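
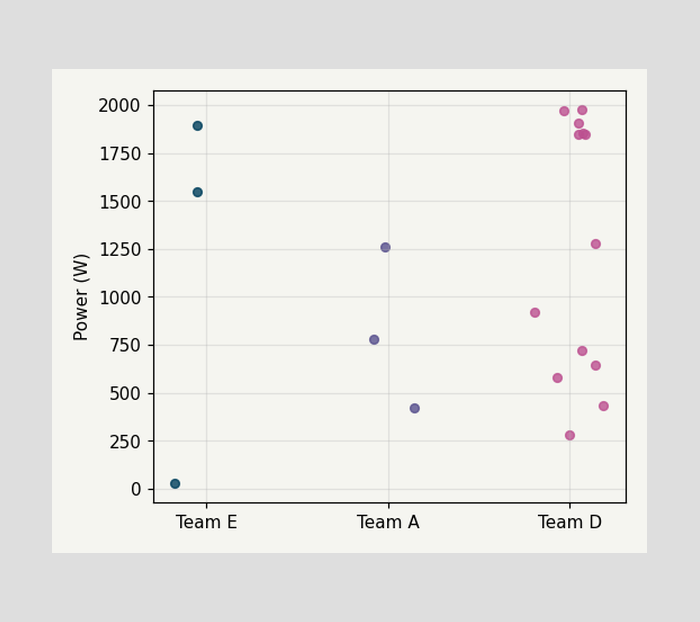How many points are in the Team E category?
3

Counting the markers in the Team E column gives 3.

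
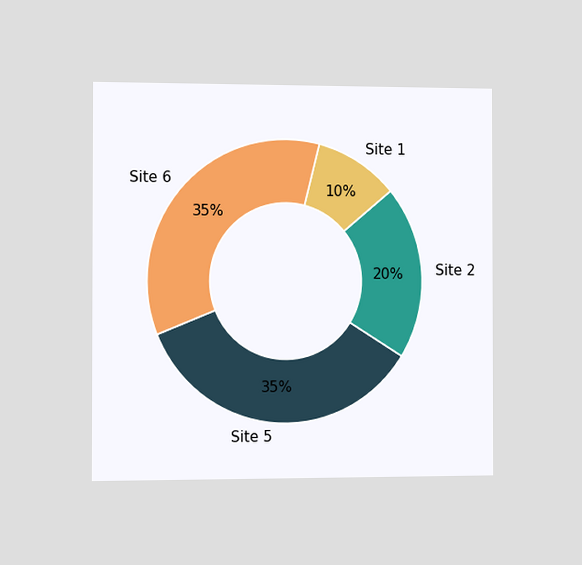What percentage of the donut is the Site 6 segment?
35%

The chart is viewed slightly from the left. The Site 6 segment takes up 35% of the ring.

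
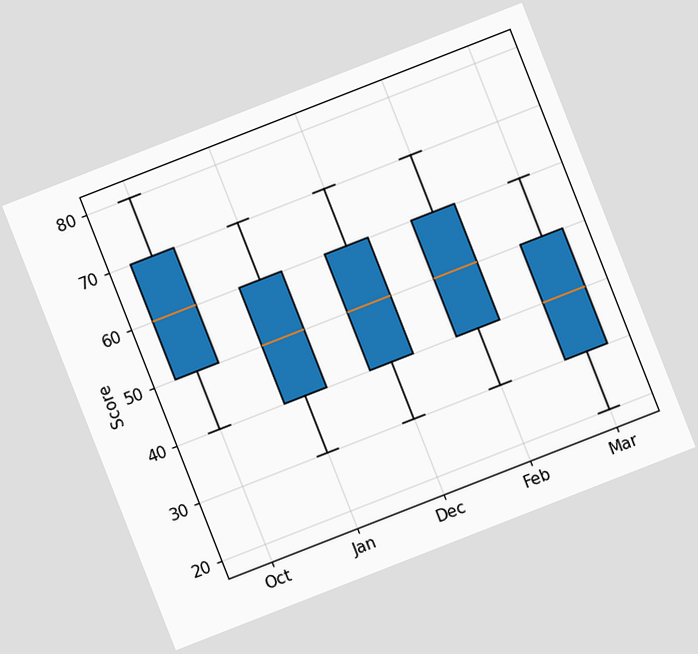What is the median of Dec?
The chart is tilted about 21° counter-clockwise. The median line in the Dec box sits at 50.

50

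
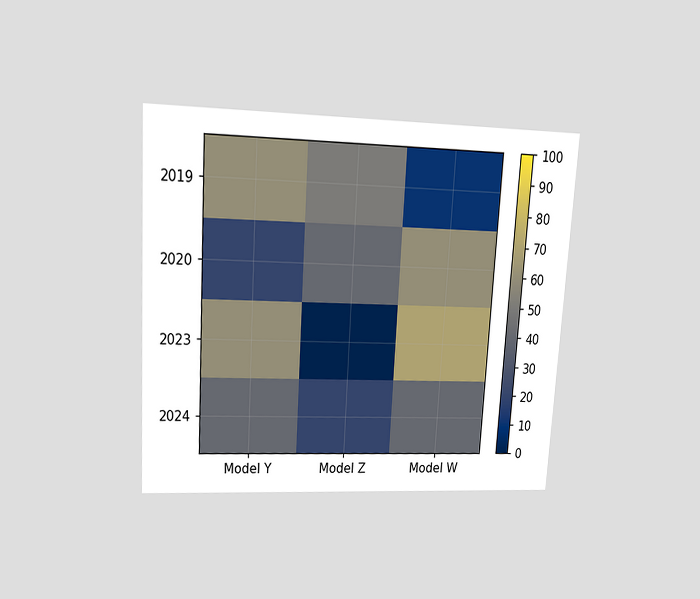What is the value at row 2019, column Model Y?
60

The chart is tilted about 3° clockwise and viewed at a slight angle. Matching cell (2019, Model Y) against the colorbar gives 60.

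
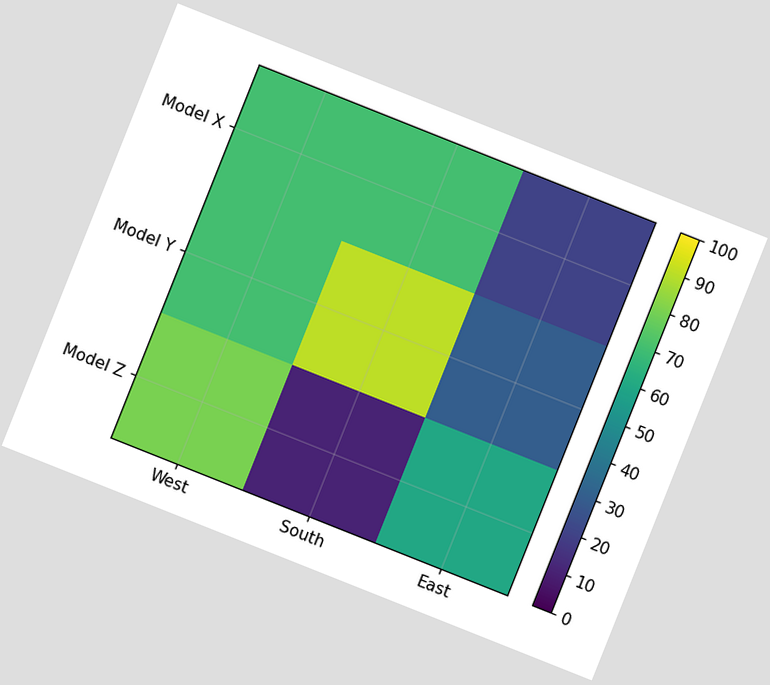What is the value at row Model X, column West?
The chart is tilted about 22° clockwise. Matching cell (Model X, West) against the colorbar gives 70.

70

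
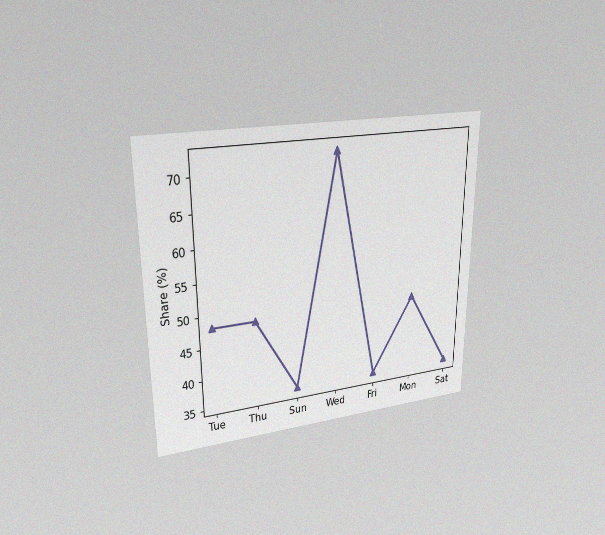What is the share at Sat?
36%

The chart is viewed at a slight angle, with some photo noise. At Sat, the line is at 36%.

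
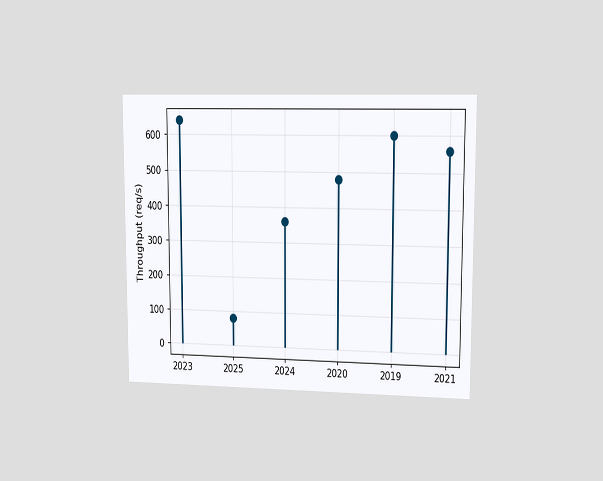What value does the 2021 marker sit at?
The chart is viewed slightly from the right. The 2021 marker sits at 560req/s.

560req/s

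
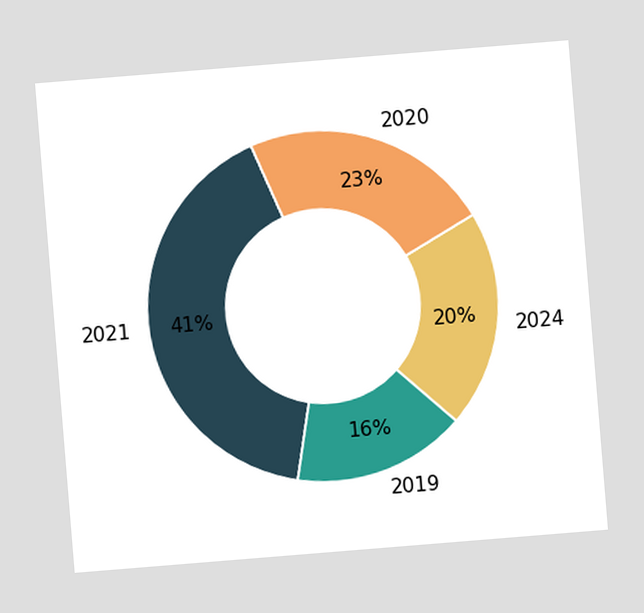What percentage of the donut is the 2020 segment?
The chart is tilted about 5° counter-clockwise. The 2020 segment takes up 23% of the ring.

23%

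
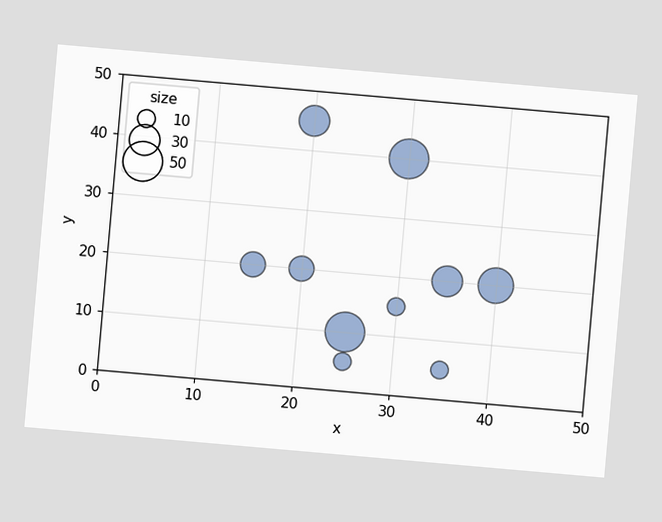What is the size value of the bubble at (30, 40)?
The chart is tilted about 5° clockwise. Matching the bubble at (30, 40) against the size legend gives 50.

50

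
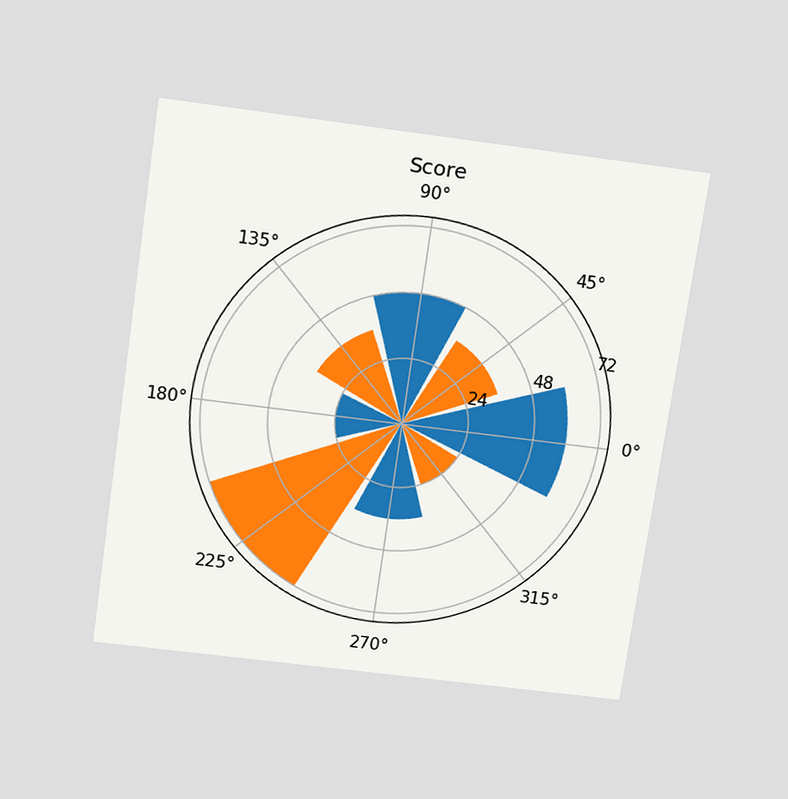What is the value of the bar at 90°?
48

The chart is tilted about 8° clockwise and viewed slightly from above. The bar at 90° reaches 48 on the radial axis.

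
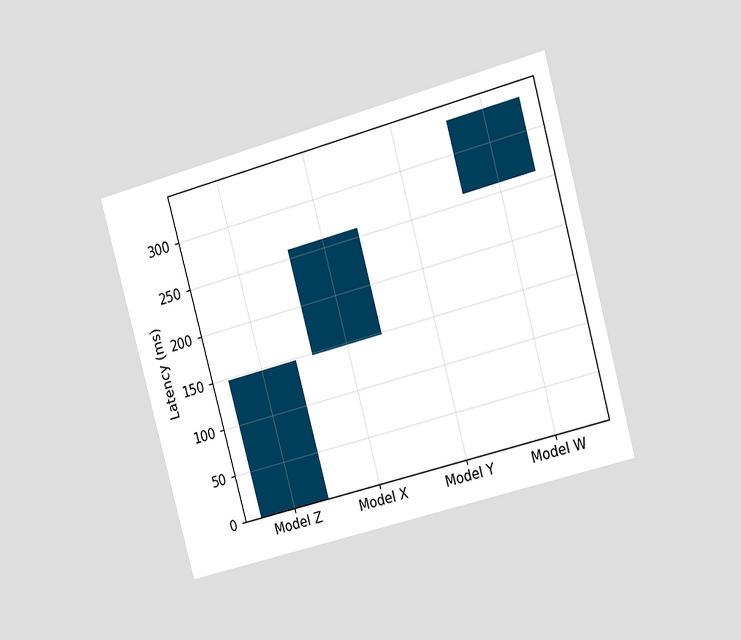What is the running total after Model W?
The chart is tilted about 15° counter-clockwise and viewed at a slight angle. After Model W the running total reaches 333ms.

333ms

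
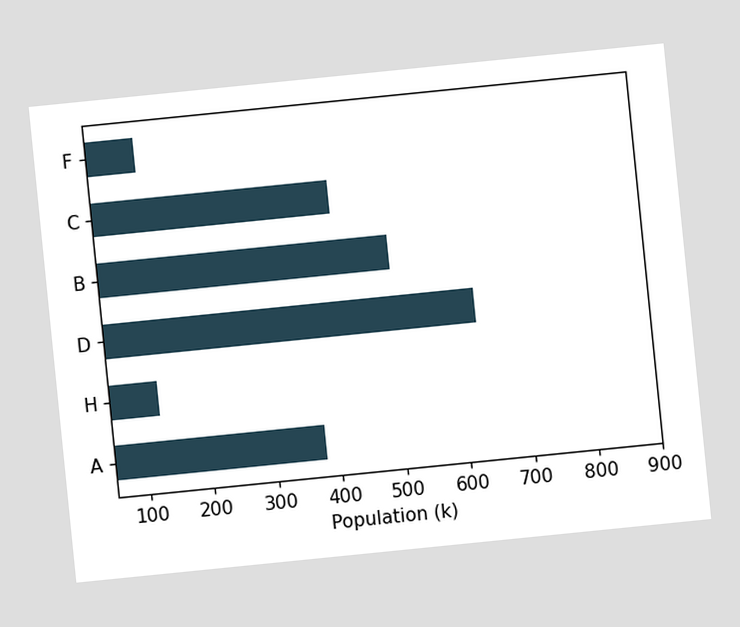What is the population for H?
The chart is tilted about 6° counter-clockwise. Reading along the chart's x-axis, the H bar reaches 126k.

126k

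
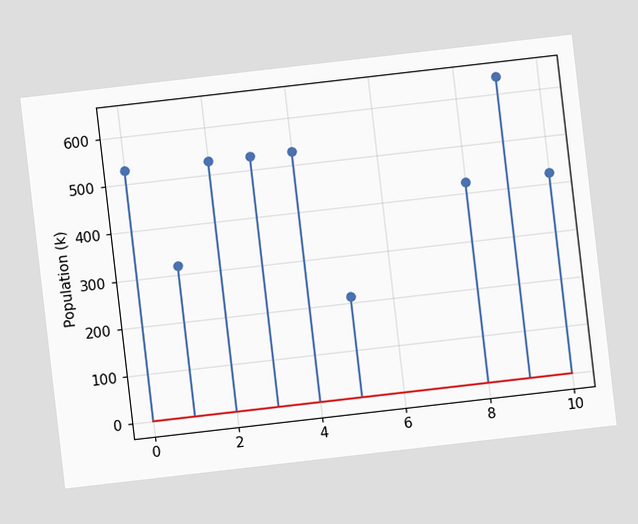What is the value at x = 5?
212k

The chart is tilted about 7° counter-clockwise. The stem at x=5 reaches 212k.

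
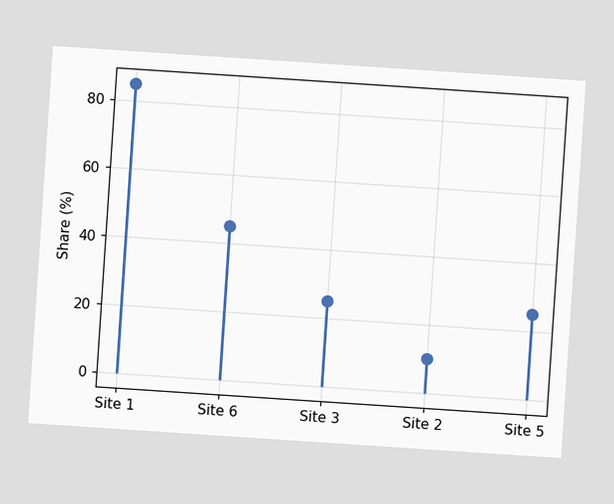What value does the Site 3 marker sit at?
The chart is tilted about 4° clockwise. The Site 3 marker sits at 25%.

25%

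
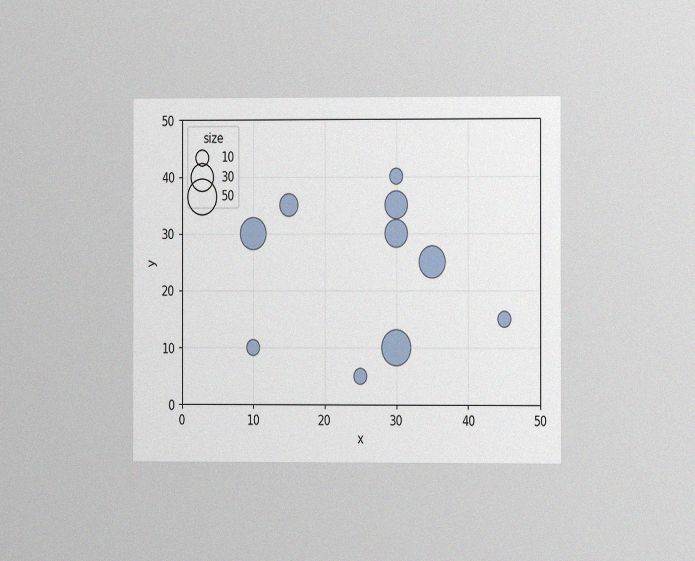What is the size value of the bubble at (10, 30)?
40

The chart is viewed slightly from the right, with some photo noise. Matching the bubble at (10, 30) against the size legend gives 40.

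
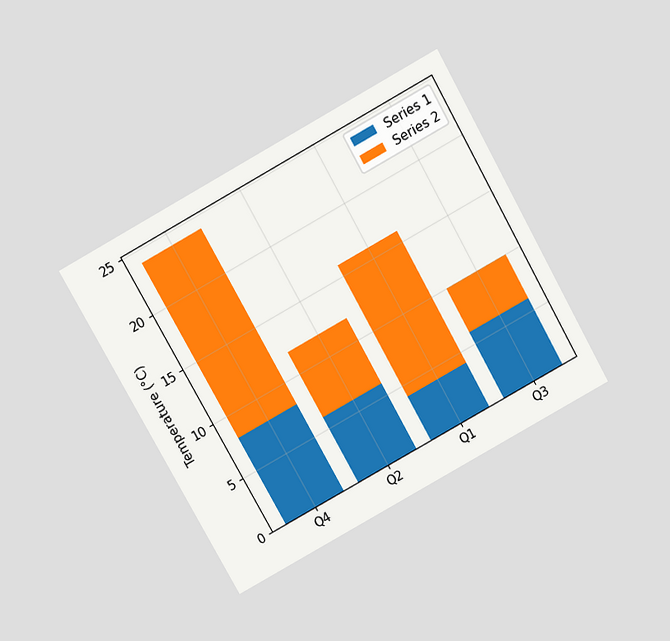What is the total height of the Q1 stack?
The chart is tilted about 29° counter-clockwise and viewed slightly from above. The Q1 stack's top reaches 16°C on the y-axis.

16°C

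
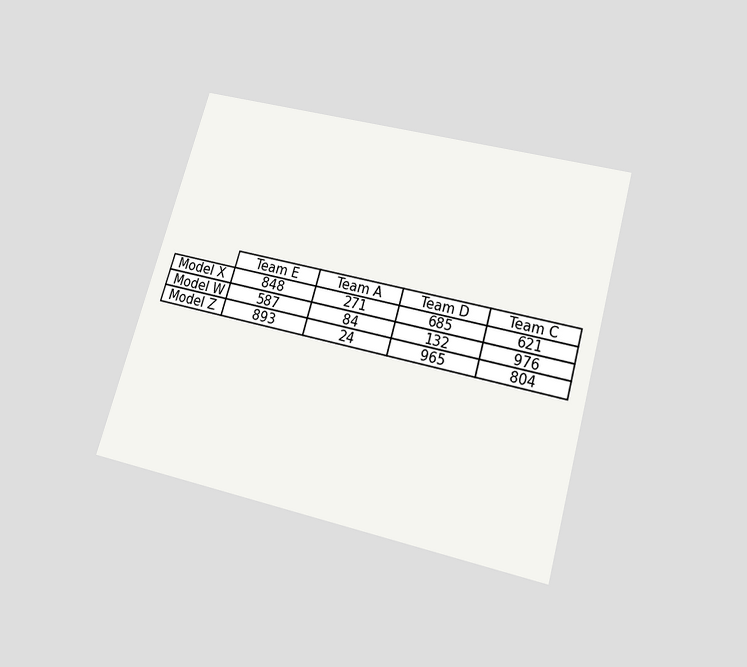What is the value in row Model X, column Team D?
685

The chart is tilted about 16° clockwise and viewed slightly from below. The (Model X, Team D) cell reads 685.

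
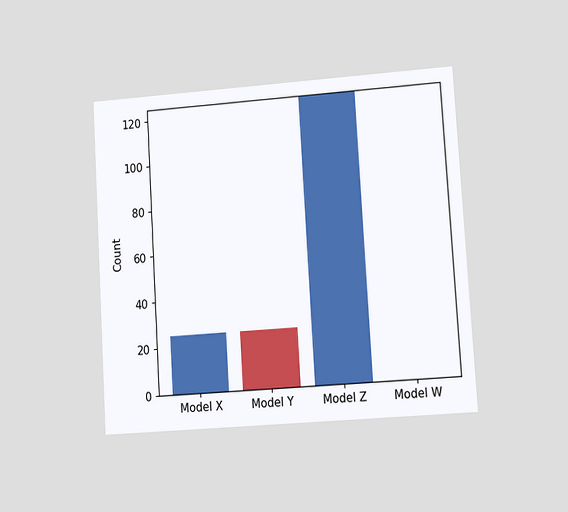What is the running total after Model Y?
The chart is tilted about 4° counter-clockwise and viewed at a slight angle. After Model Y the running total reaches 0.

0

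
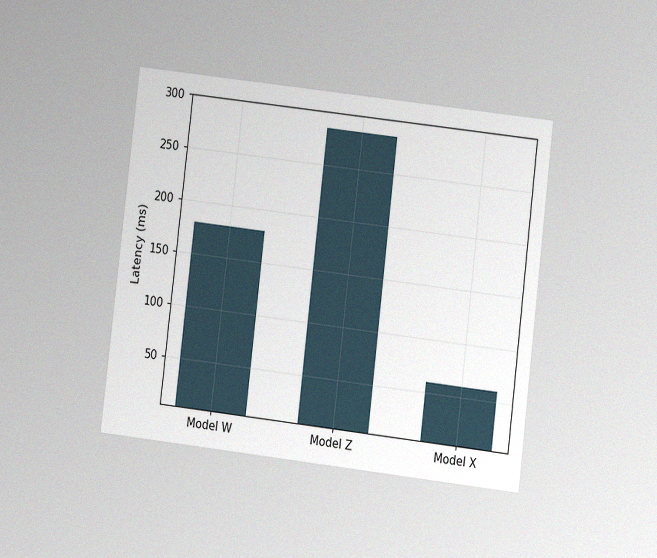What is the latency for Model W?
180ms

The chart is tilted about 7° clockwise and viewed at a slight angle, with some photo noise. Reading along the chart's y-axis, the Model W bar reaches 180ms.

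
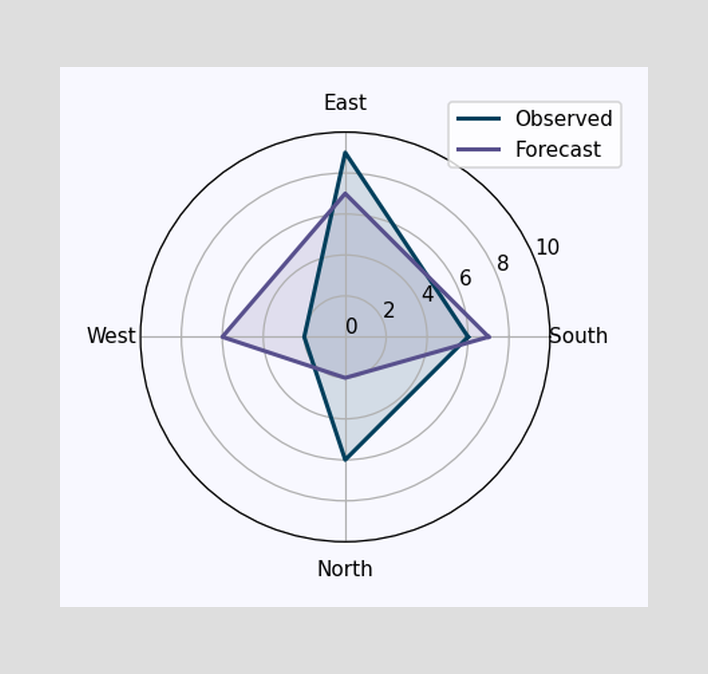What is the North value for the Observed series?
6

On the North axis, Observed reaches 6.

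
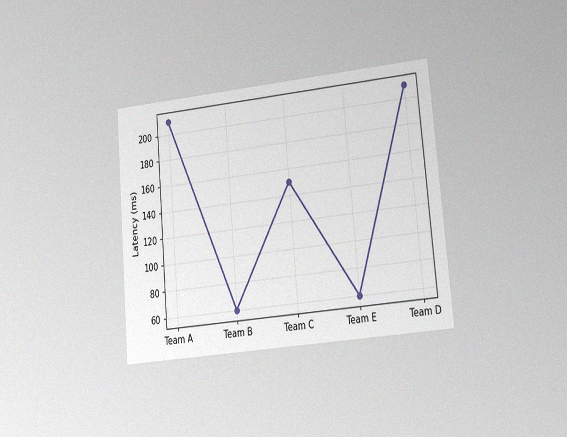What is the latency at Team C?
150ms

The chart is tilted about 5° counter-clockwise and viewed at a slight angle, with some photo noise. At Team C, the line is at 150ms.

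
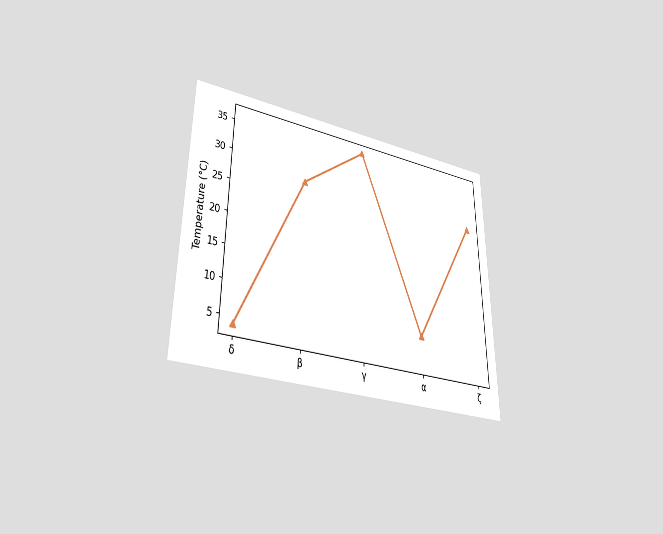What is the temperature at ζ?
The chart is viewed at a slight angle. At ζ, the line is at 28°C.

28°C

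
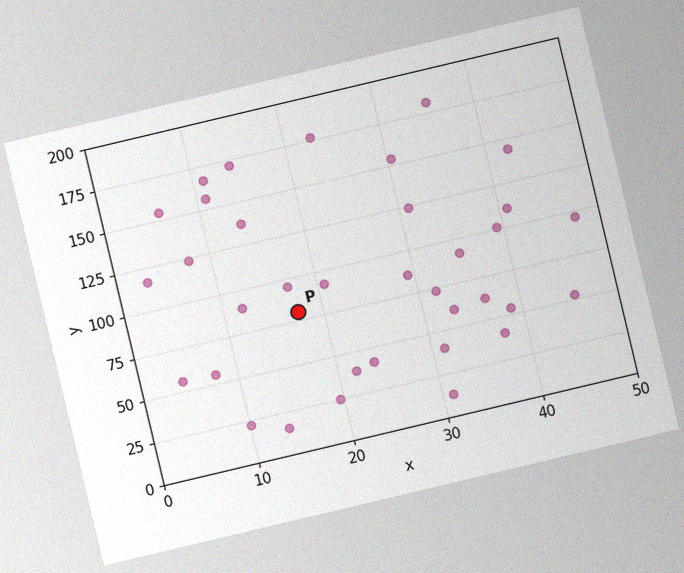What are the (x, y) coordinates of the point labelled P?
(17.5, 80)

The chart is tilted about 13° counter-clockwise, with some photo noise. Following the gridlines from P to each axis, P sits at (17.5, 80).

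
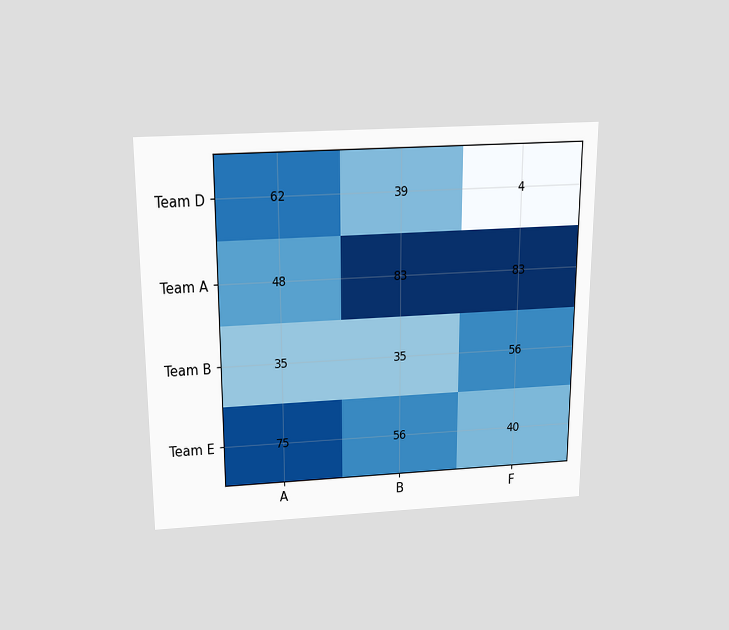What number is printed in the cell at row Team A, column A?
The chart is viewed slightly from above. The (Team A, A) cell reads 48.

48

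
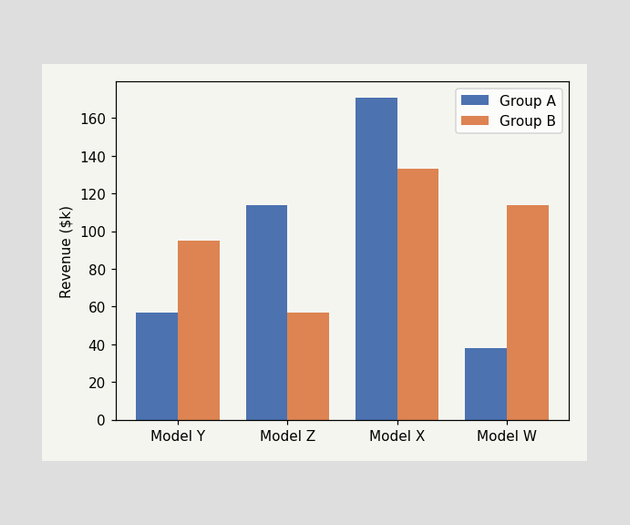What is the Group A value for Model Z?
$114k

The Group A bar at Model Z reaches $114k on the y-axis.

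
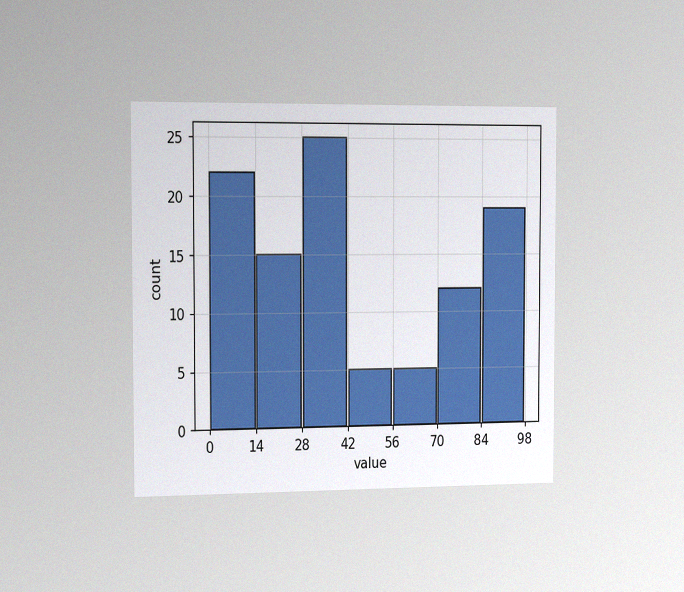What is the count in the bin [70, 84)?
The chart is viewed slightly from the left, with some photo noise. The [70, 84) bin has height 12.

12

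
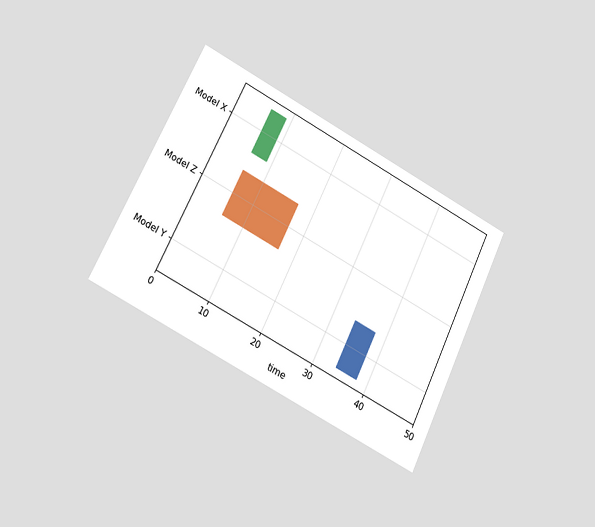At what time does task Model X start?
The chart is tilted about 26° clockwise and viewed at a slight angle. The Model X bar begins at t=6.

6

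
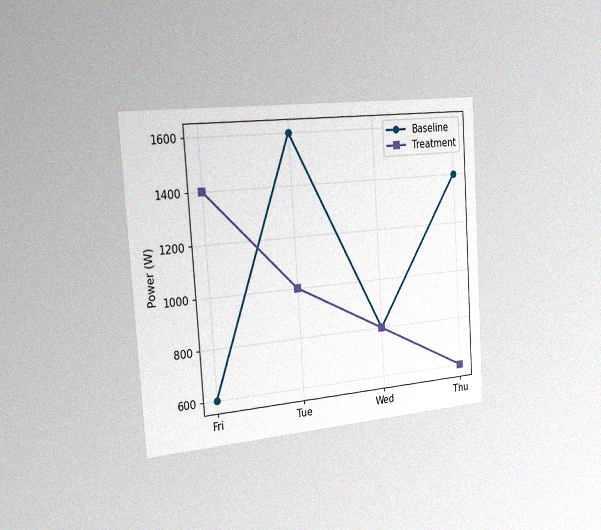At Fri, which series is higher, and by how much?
Treatment, by 800W

The chart is tilted about 4° counter-clockwise and viewed slightly from the left, with some photo noise. At Fri, Treatment sits above the other line by 800W.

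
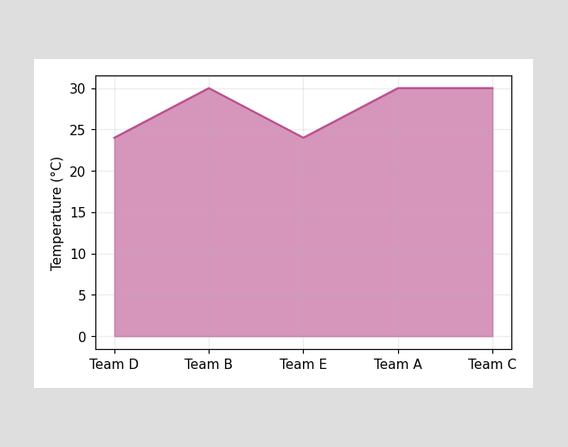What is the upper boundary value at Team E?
At Team E the upper boundary is at 24°C.

24°C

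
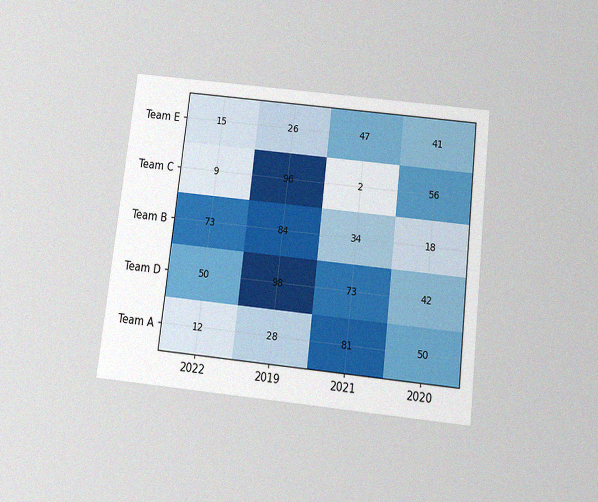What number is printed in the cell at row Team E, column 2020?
41

The chart is tilted about 7° clockwise and viewed slightly from below, with some photo noise. The (Team E, 2020) cell reads 41.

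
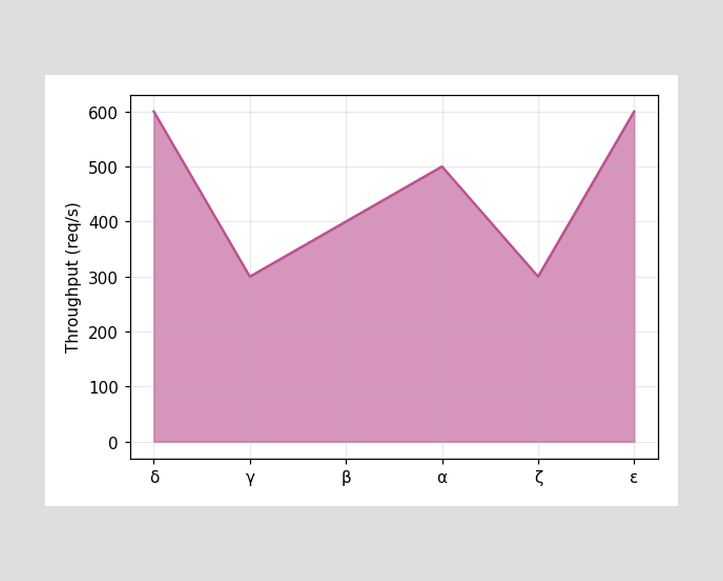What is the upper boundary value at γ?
300req/s

At γ the upper boundary is at 300req/s.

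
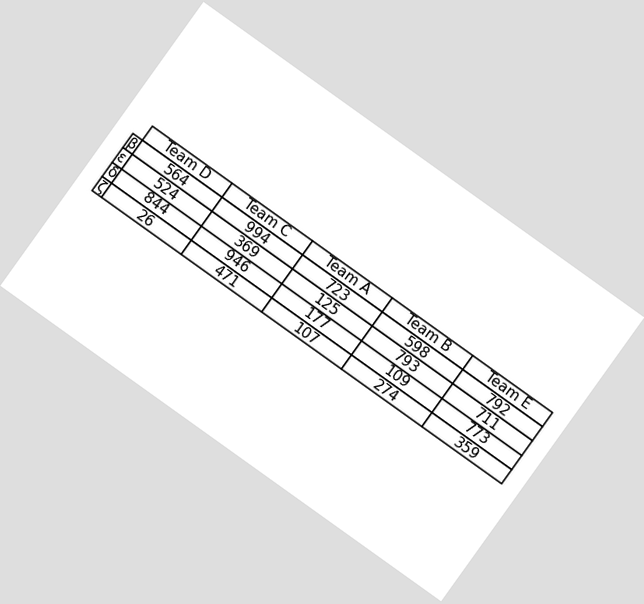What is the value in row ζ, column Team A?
107

The chart is tilted about 36° clockwise. The (ζ, Team A) cell reads 107.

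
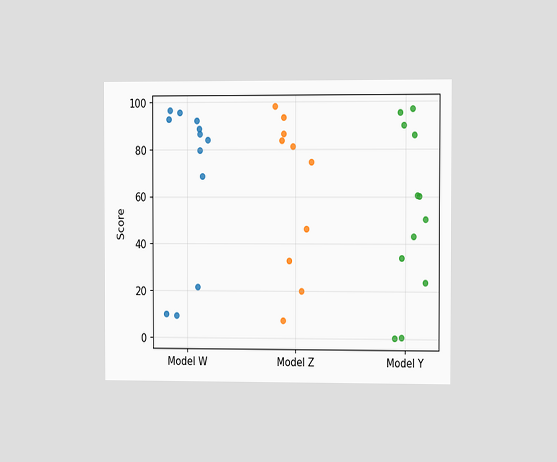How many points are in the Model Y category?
12

The chart is viewed slightly from the right. Counting the markers in the Model Y column gives 12.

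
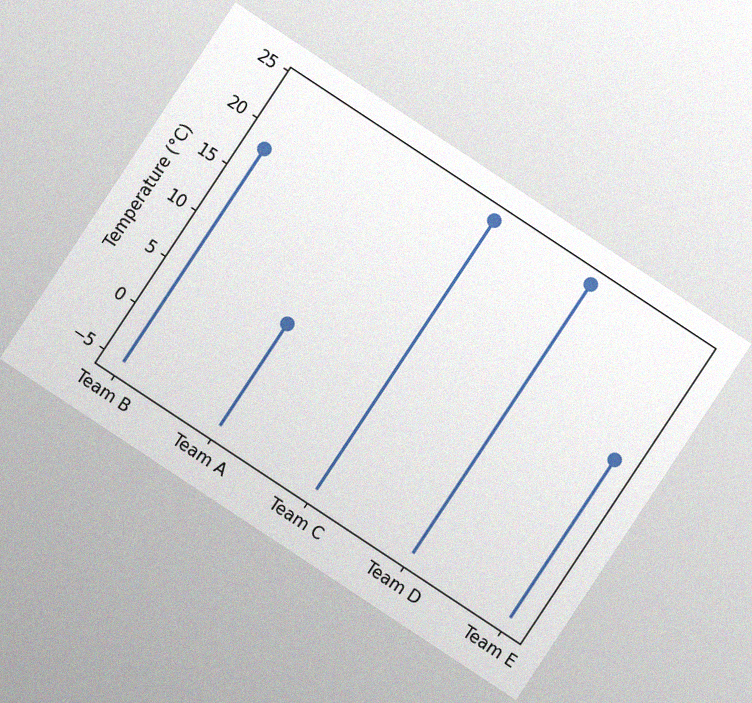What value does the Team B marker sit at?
18°C

The chart is tilted about 33° clockwise, with some photo noise. The Team B marker sits at 18°C.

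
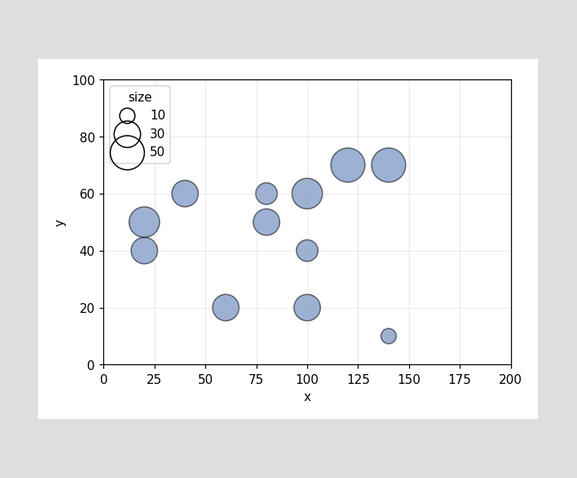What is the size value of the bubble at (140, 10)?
10

Matching the bubble at (140, 10) against the size legend gives 10.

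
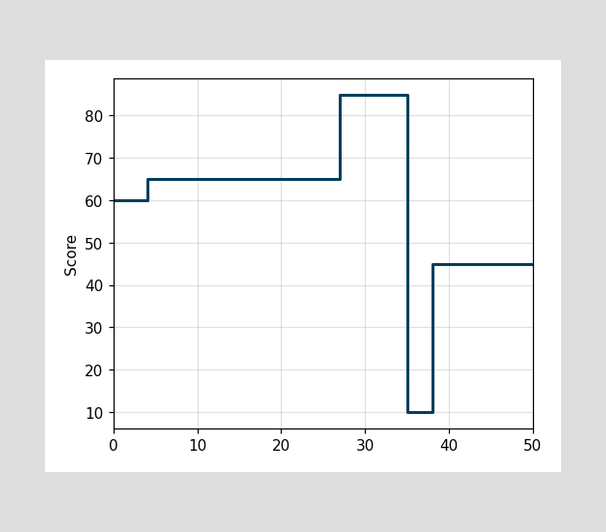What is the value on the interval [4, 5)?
On [4, 5) the step sits at 65.

65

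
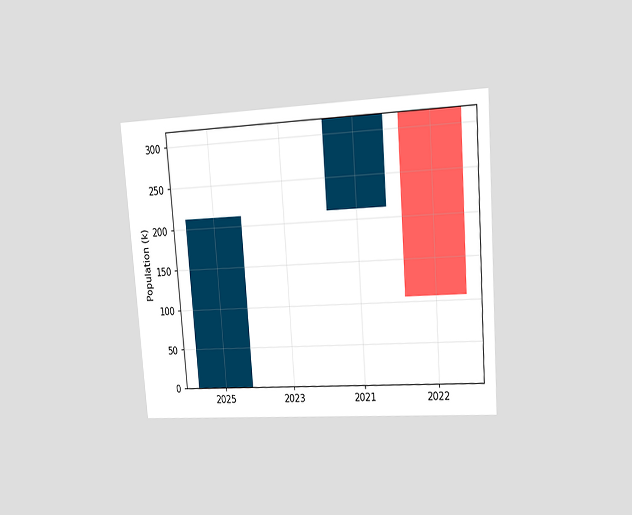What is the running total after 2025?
212k

The chart is tilted about 4° counter-clockwise and viewed at a slight angle. After 2025 the running total reaches 212k.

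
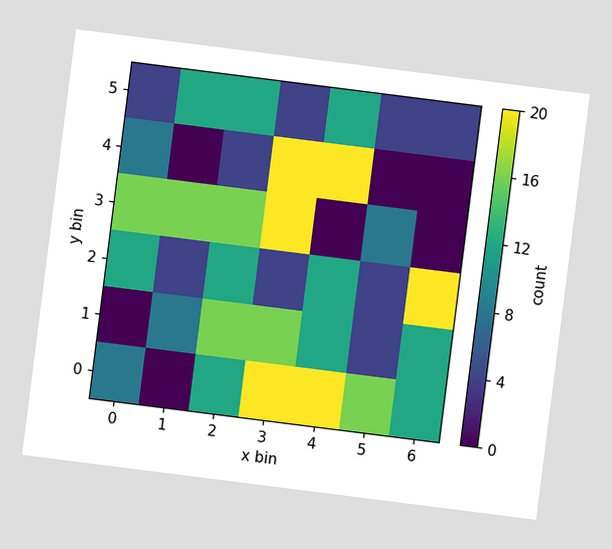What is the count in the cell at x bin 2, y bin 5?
12

The chart is tilted about 7° clockwise. Matching the cell (2, 5) against the colorbar gives 12.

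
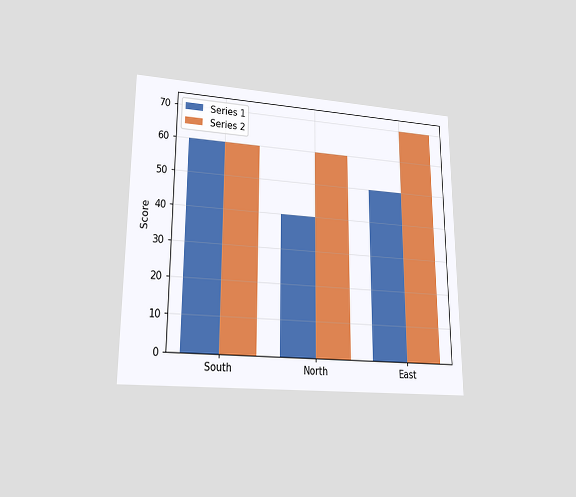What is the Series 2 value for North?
60

The chart is viewed at a slight angle. The Series 2 bar at North reaches 60 on the y-axis.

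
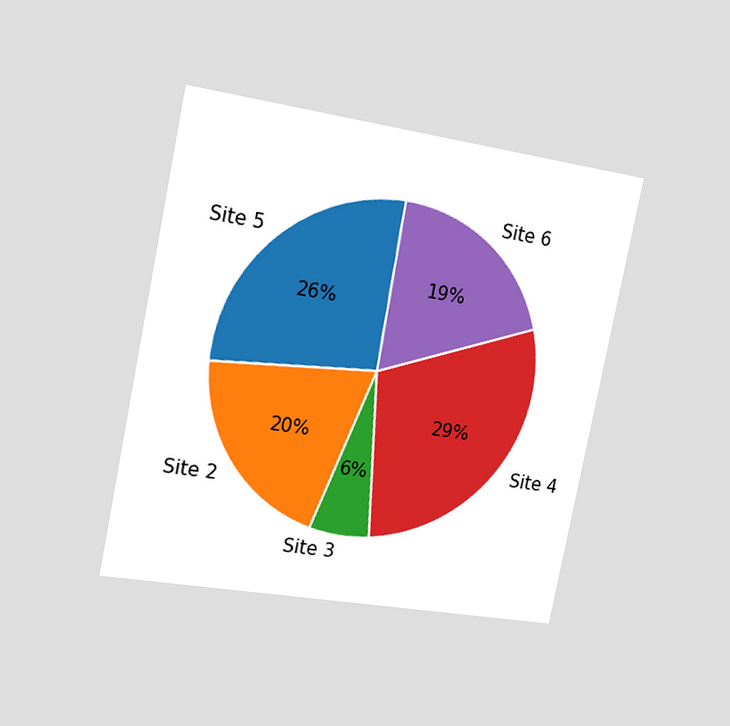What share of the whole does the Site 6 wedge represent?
The chart is tilted about 12° clockwise and viewed slightly from the left. The Site 6 slice takes up 19% of the pie.

19%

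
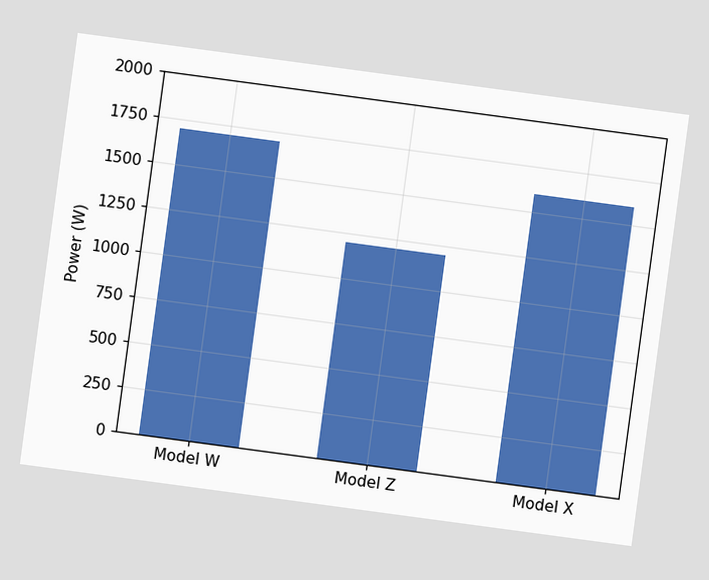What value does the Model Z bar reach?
The chart is tilted about 8° clockwise. Reading along the chart's y-axis, the Model Z bar reaches 1200W.

1200W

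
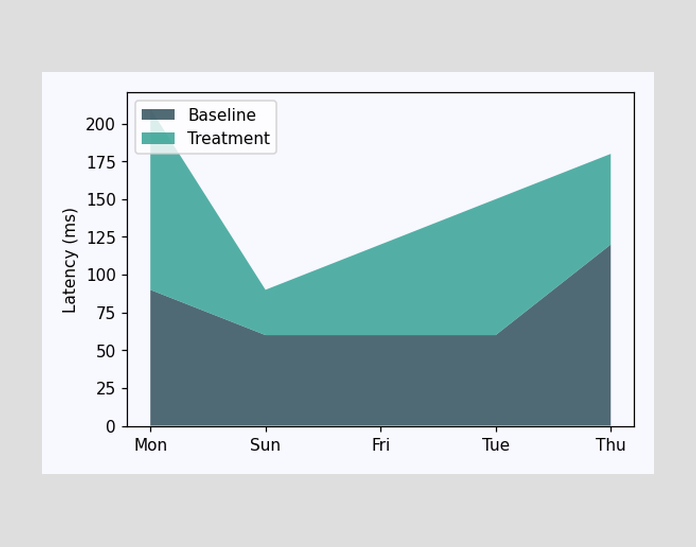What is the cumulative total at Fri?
The stacked total at Fri reaches 120ms.

120ms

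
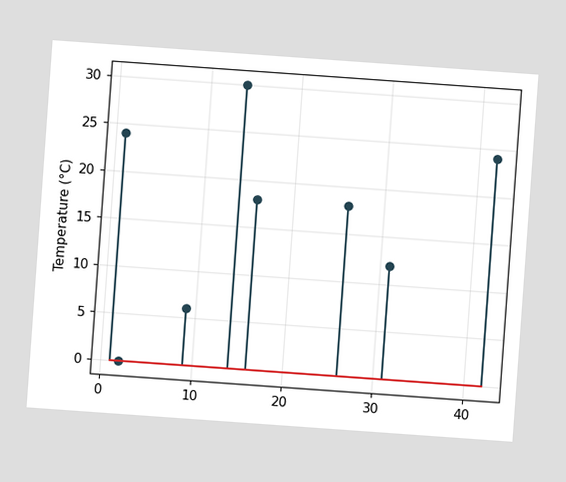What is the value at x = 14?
The chart is tilted about 4° clockwise. The stem at x=14 reaches 30°C.

30°C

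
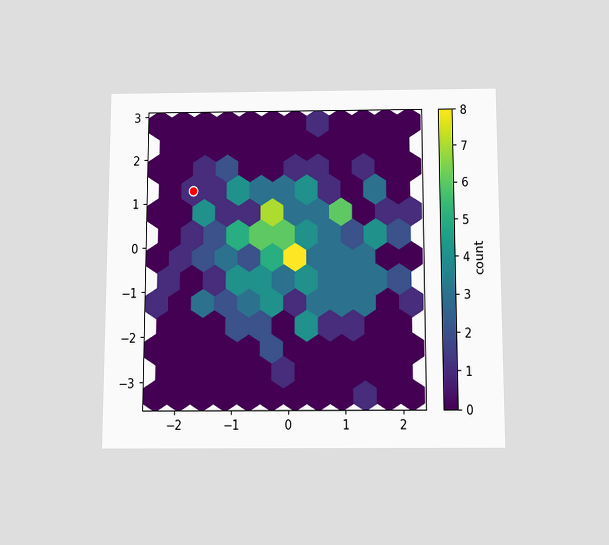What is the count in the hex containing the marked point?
1

The chart is viewed slightly from below. The marked hex reads 1 on the colorbar.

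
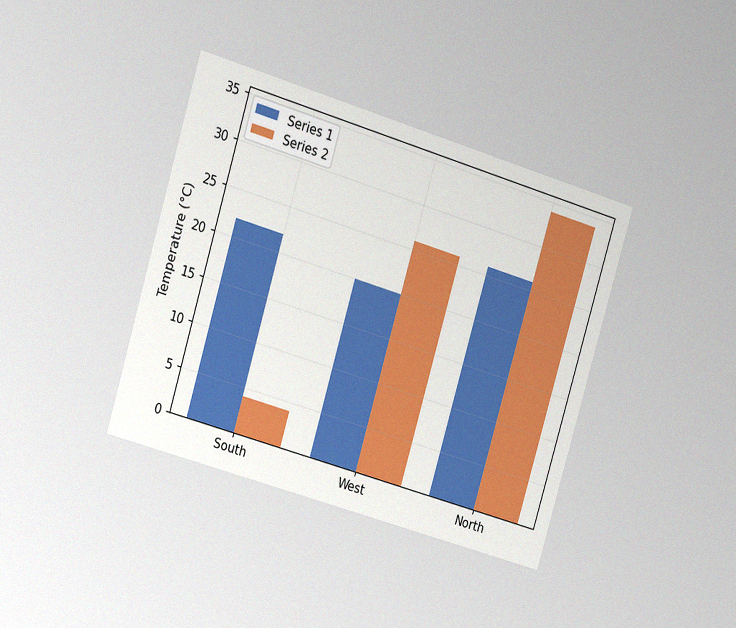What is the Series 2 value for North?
The chart is tilted about 17° clockwise and viewed slightly from the left, with some photo noise. The Series 2 bar at North reaches 34°C on the y-axis.

34°C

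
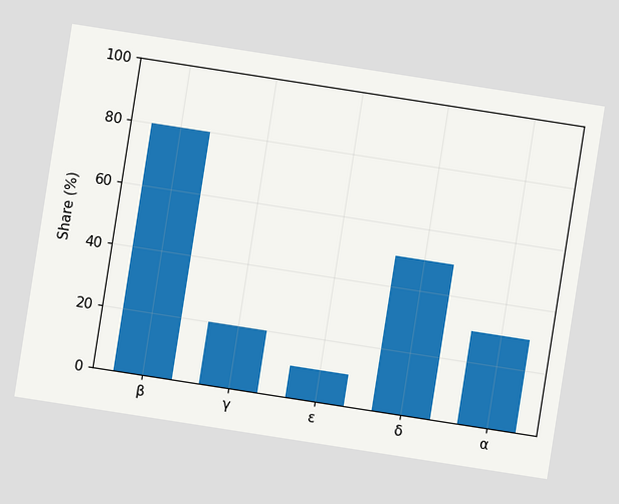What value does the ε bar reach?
The chart is tilted about 9° clockwise. Reading along the chart's y-axis, the ε bar reaches 10%.

10%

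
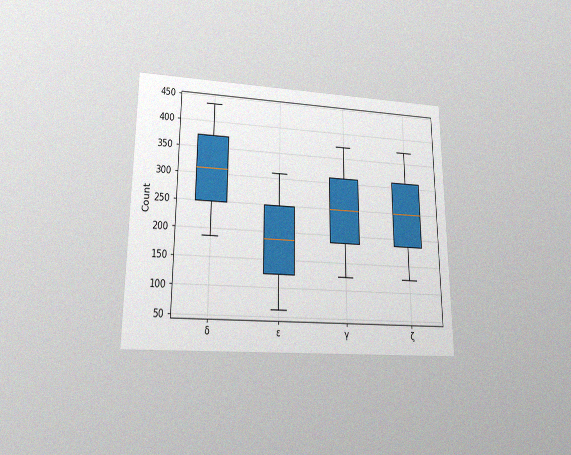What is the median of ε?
The chart is viewed at a slight angle, with some photo noise. The median line in the ε box sits at 186.

186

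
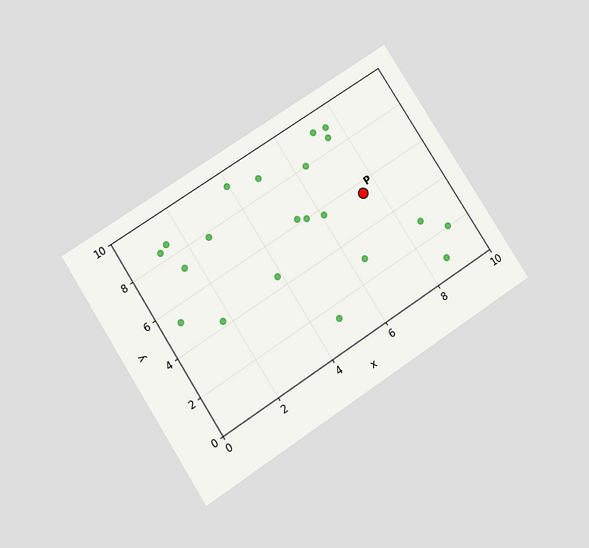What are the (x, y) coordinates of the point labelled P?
(7.5, 5.5)

The chart is tilted about 33° counter-clockwise and viewed at a slight angle. Following the gridlines from P to each axis, P sits at (7.5, 5.5).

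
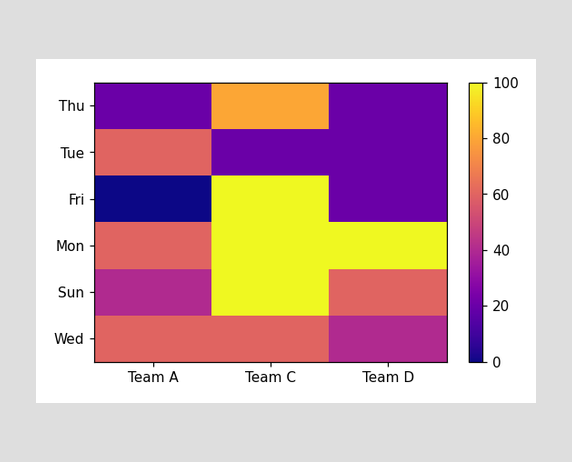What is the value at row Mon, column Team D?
Matching cell (Mon, Team D) against the colorbar gives 100.

100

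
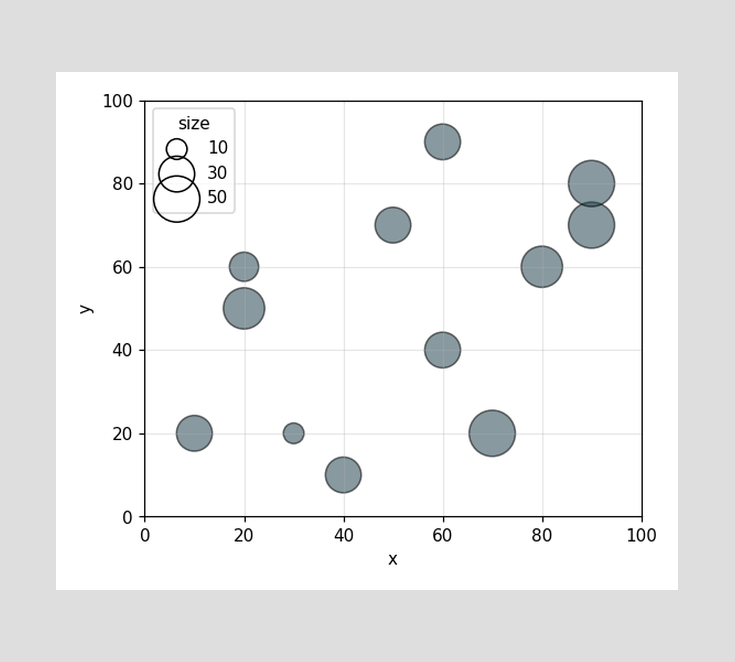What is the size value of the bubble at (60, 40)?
30

Matching the bubble at (60, 40) against the size legend gives 30.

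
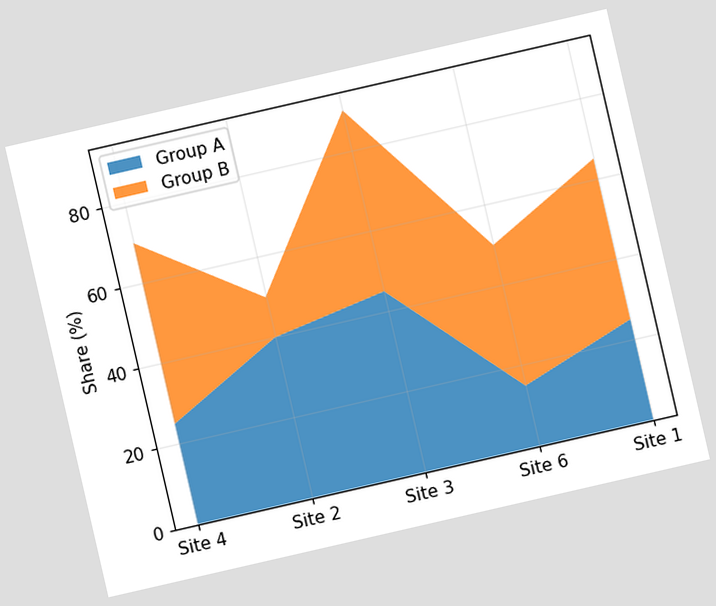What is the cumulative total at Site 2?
The chart is tilted about 13° counter-clockwise. The stacked total at Site 2 reaches 50%.

50%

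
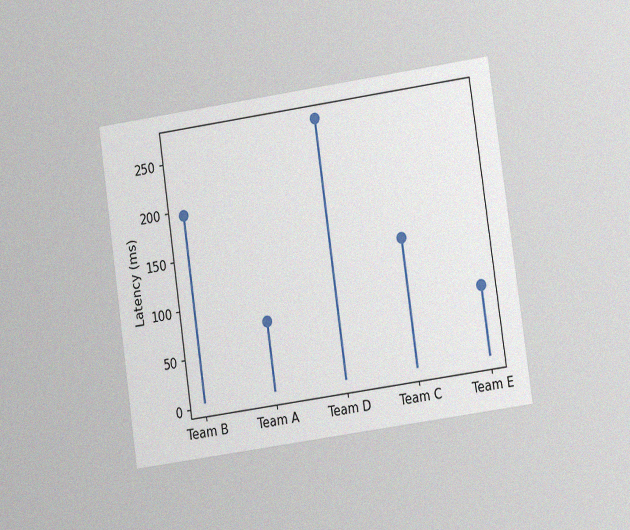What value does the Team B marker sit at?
The chart is tilted about 8° counter-clockwise and viewed at a slight angle, with some photo noise. The Team B marker sits at 195ms.

195ms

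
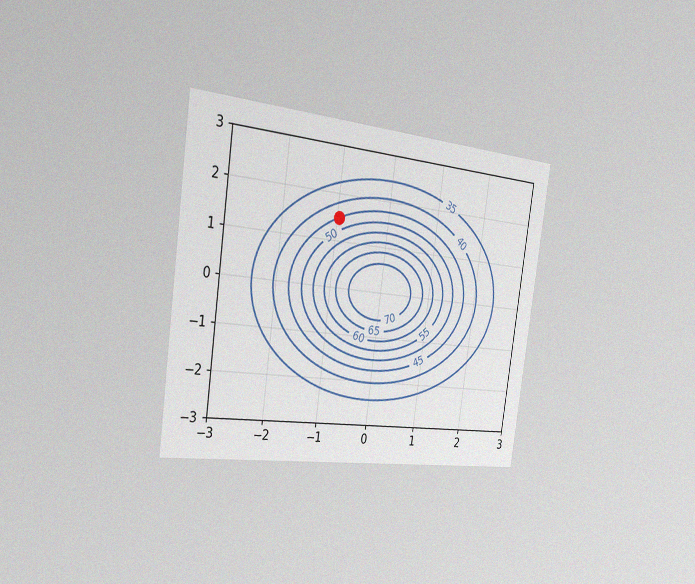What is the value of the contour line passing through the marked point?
The chart is tilted about 8° clockwise and viewed slightly from the left, with some photo noise. The marked point sits on the contour labelled 45.

45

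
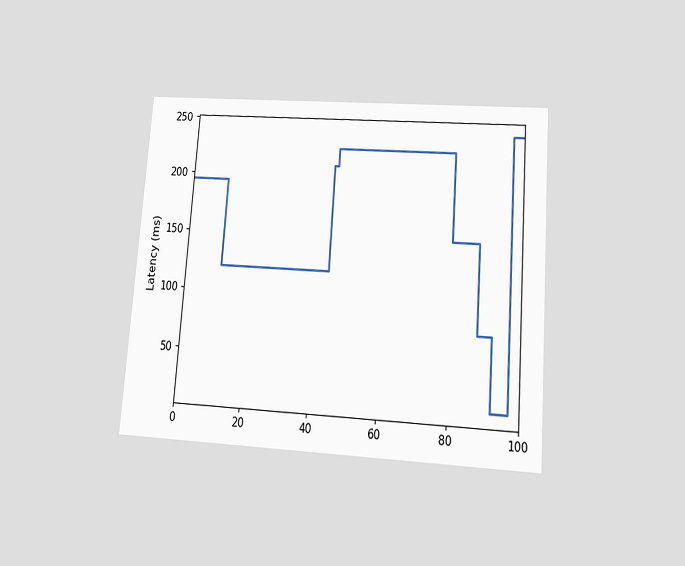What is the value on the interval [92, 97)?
The chart is tilted about 4° clockwise and viewed at a slight angle. On [92, 97) the step sits at 15ms.

15ms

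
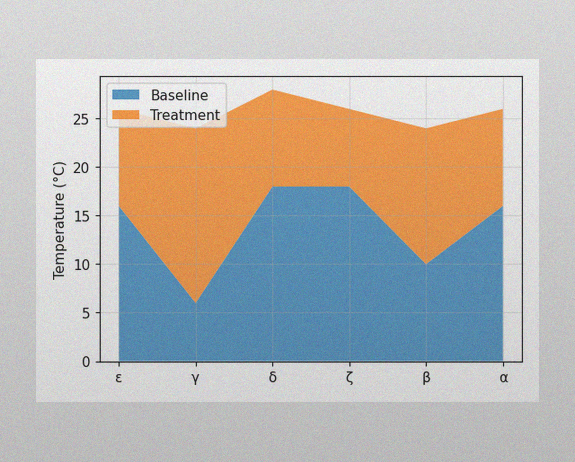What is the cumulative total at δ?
28°C

The image has some photo noise and uneven lighting. The stacked total at δ reaches 28°C.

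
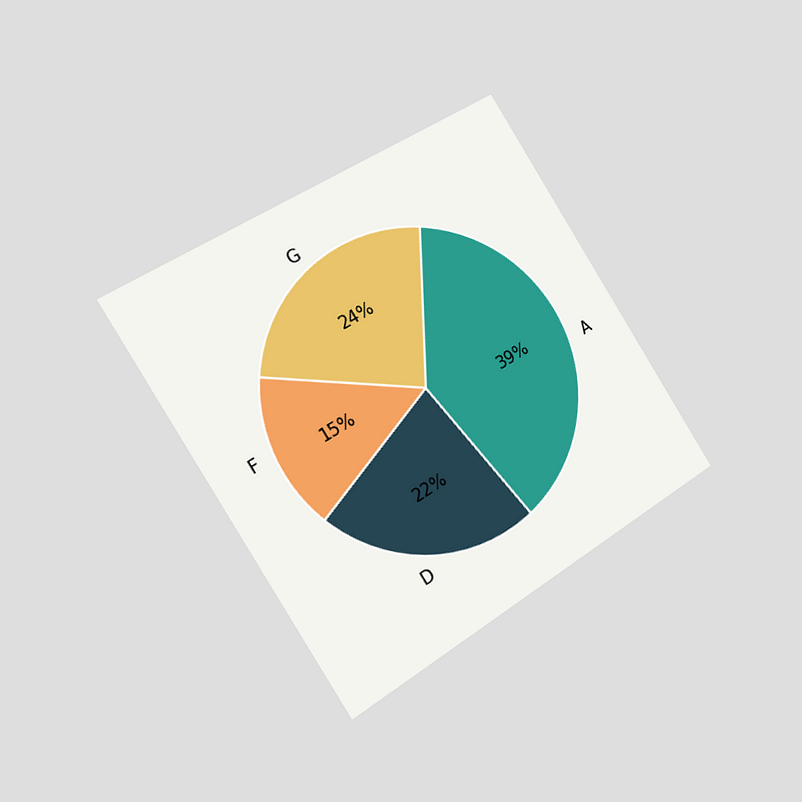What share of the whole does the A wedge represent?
The chart is tilted about 32° counter-clockwise and viewed slightly from the left. The A slice takes up 39% of the pie.

39%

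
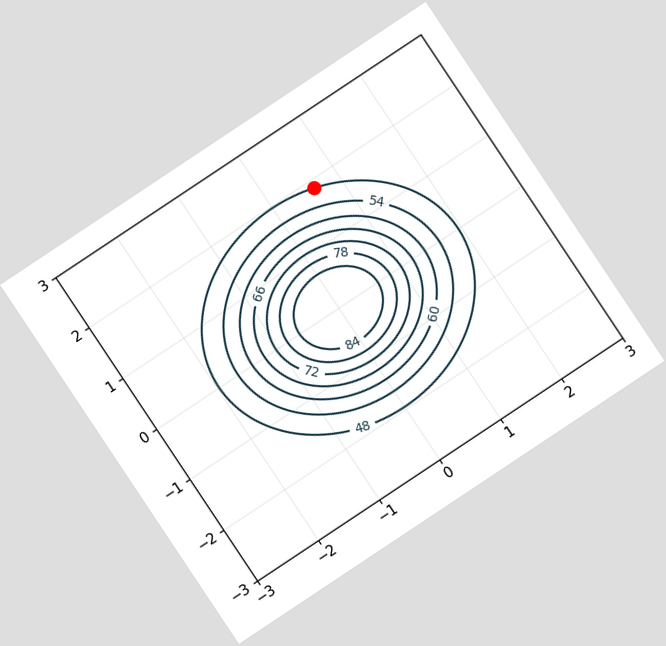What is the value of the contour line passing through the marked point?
The chart is tilted about 34° counter-clockwise. The marked point sits on the contour labelled 48.

48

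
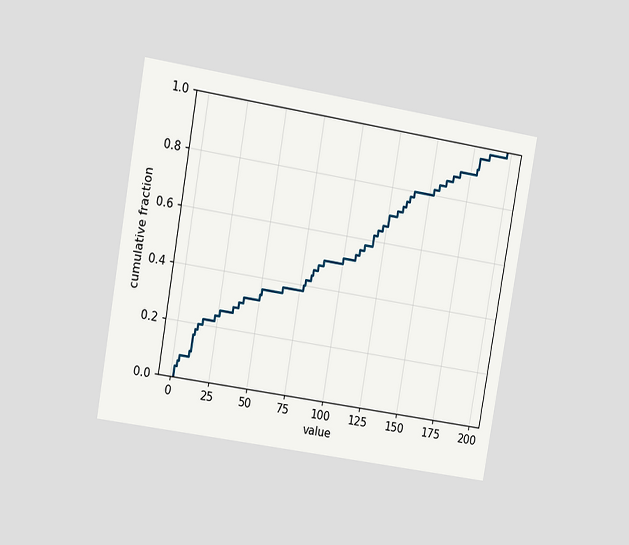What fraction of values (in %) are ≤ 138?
The chart is tilted about 10° clockwise and viewed at a slight angle. At x=138 the ECDF step is at 78%.

78%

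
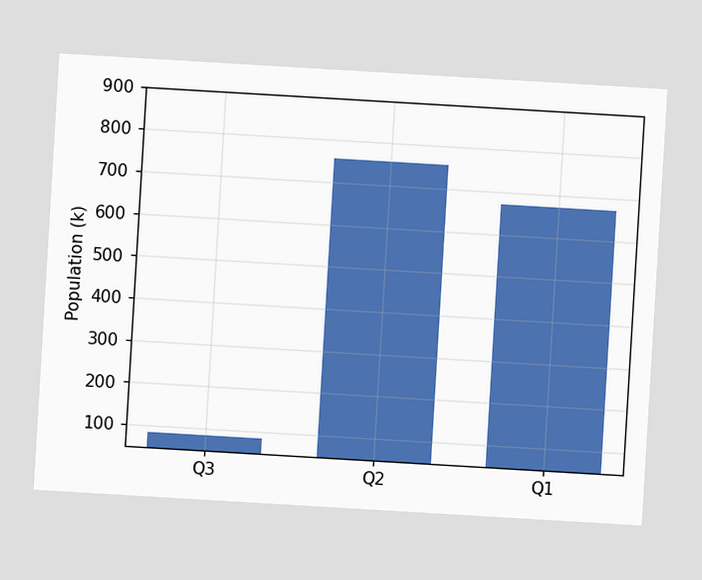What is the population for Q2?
The chart is tilted about 3° clockwise. Reading along the chart's y-axis, the Q2 bar reaches 756k.

756k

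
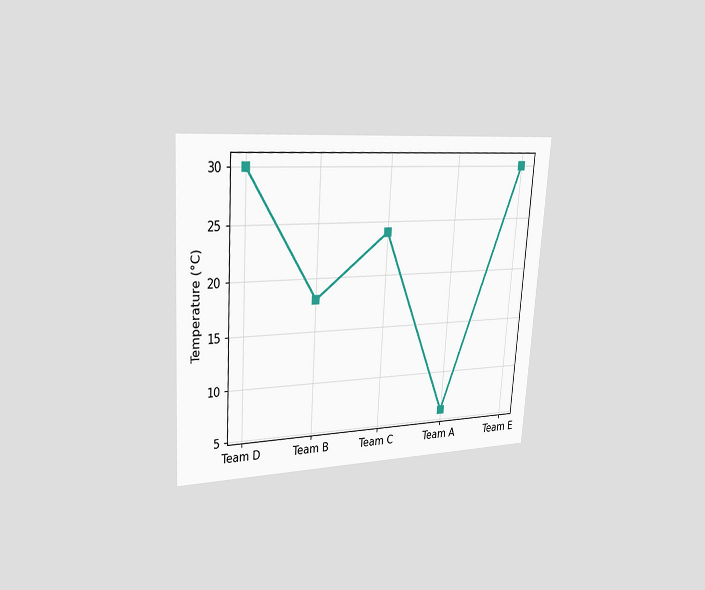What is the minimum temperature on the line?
The chart is tilted about 4° clockwise and viewed slightly from the left. The lowest point is at Team A, and reading across to the y-axis gives 6°C.

6°C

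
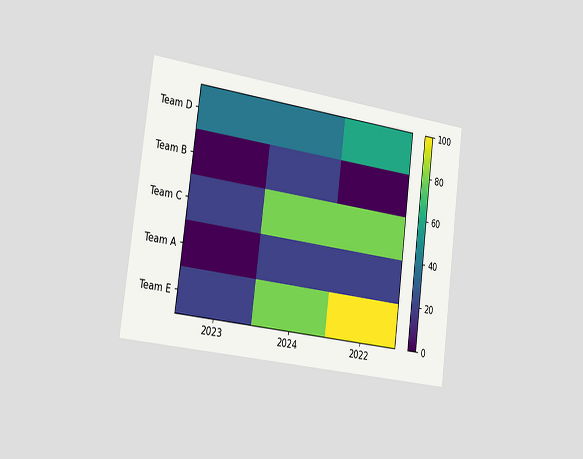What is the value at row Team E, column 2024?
80

The chart is tilted about 7° clockwise and viewed slightly from the left. Matching cell (Team E, 2024) against the colorbar gives 80.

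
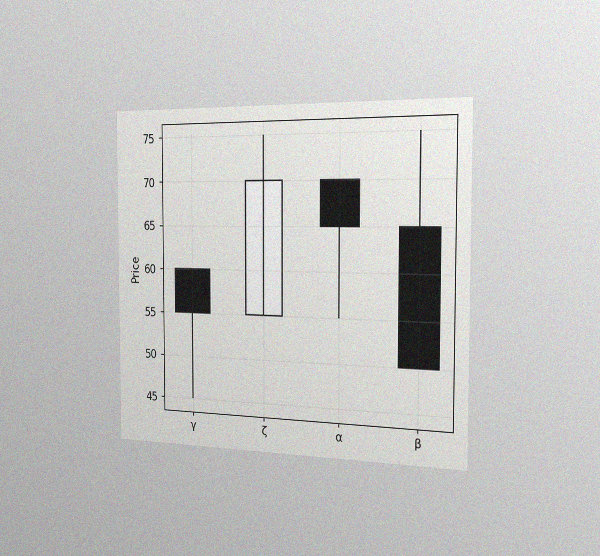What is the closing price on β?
The chart is viewed slightly from the right, with some photo noise. The β candle closes at 50.

50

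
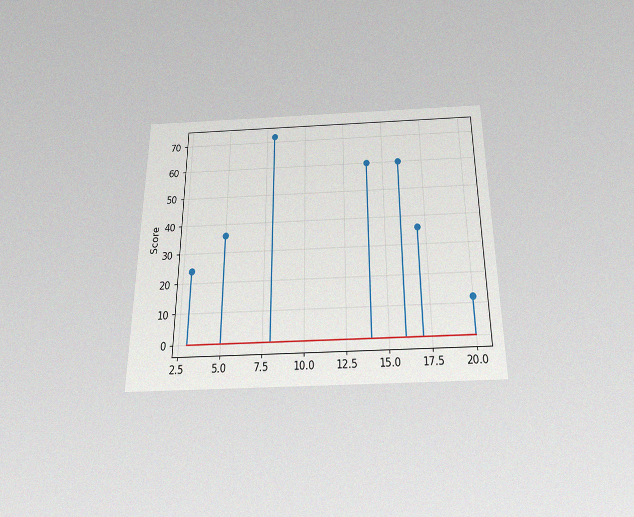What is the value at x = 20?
The chart is viewed slightly from below, with some photo noise. The stem at x=20 reaches 12.

12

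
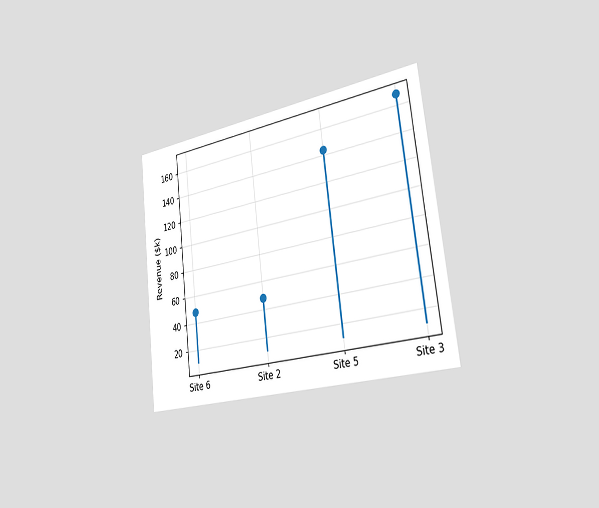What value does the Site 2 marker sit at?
The chart is tilted about 7° counter-clockwise and viewed slightly from the right. The Site 2 marker sits at $48k.

$48k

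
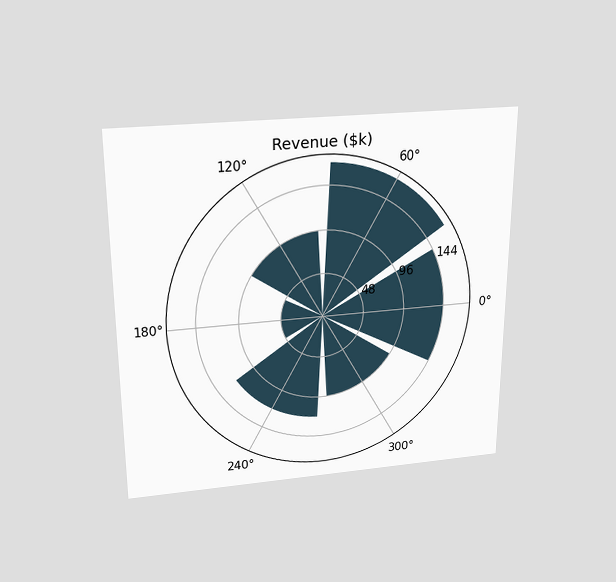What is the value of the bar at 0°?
The chart is viewed slightly from above. The bar at 0° reaches $144k on the radial axis.

$144k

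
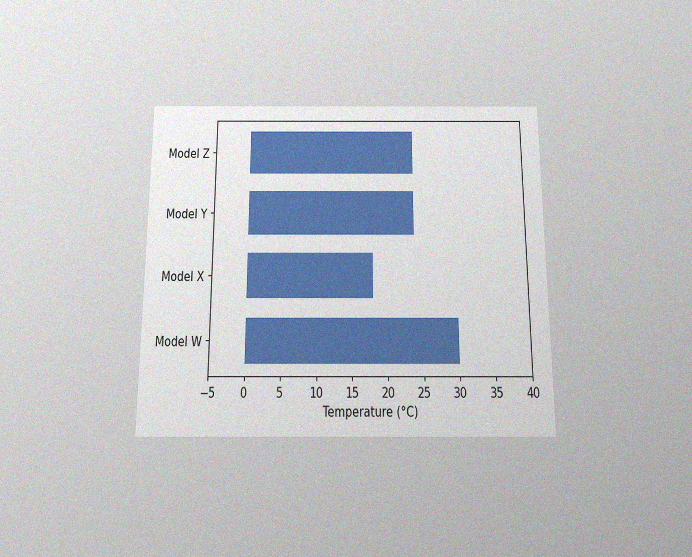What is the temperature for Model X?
18°C

The chart is viewed slightly from below, with some photo noise. Reading along the chart's x-axis, the Model X bar reaches 18°C.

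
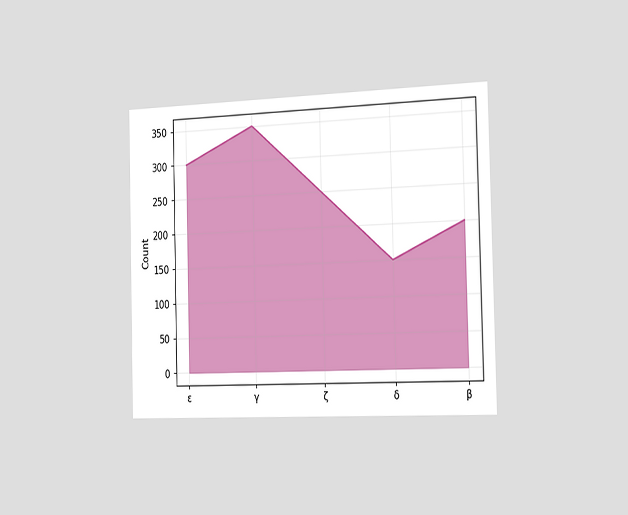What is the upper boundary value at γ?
350

The chart is viewed slightly from the right. At γ the upper boundary is at 350.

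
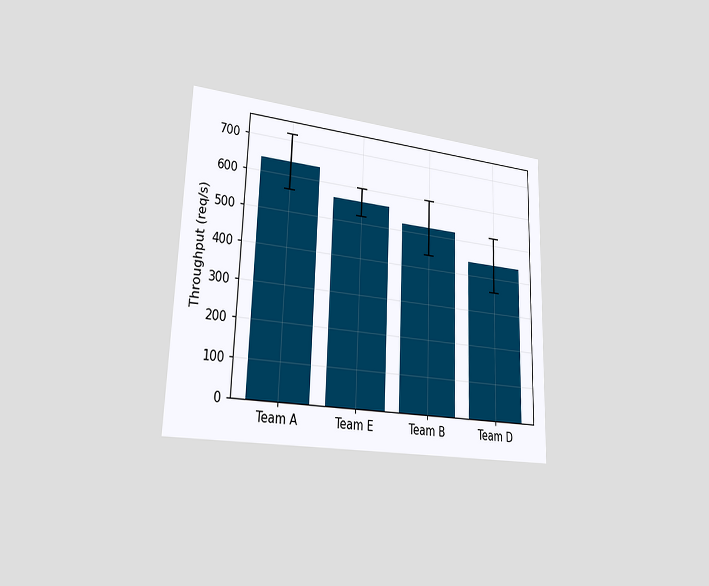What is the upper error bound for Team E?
600req/s

The chart is viewed slightly from the left. The Team E bar's upper whisker reaches 600req/s.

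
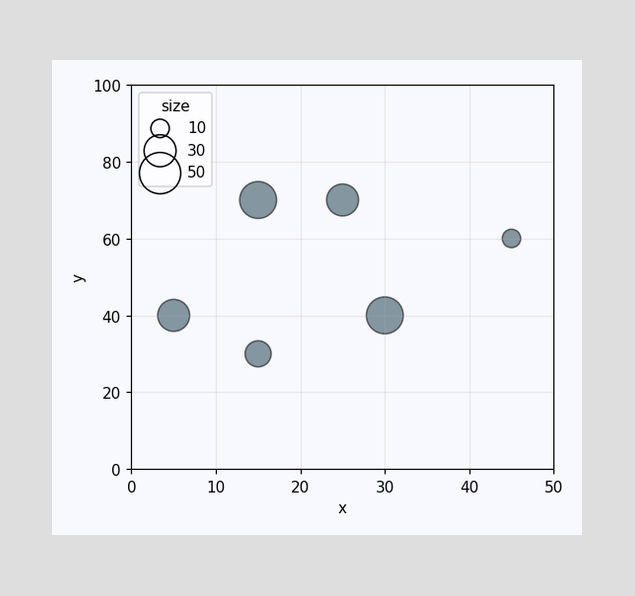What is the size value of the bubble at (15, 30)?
Matching the bubble at (15, 30) against the size legend gives 20.

20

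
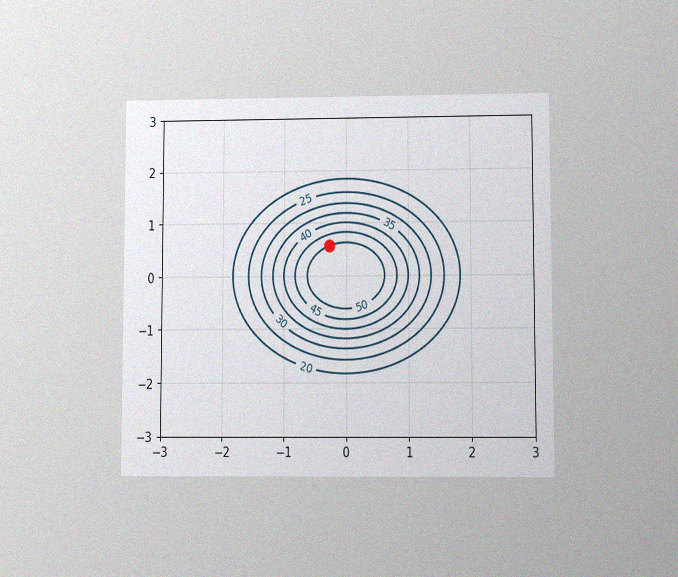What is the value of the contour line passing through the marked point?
50

The chart is viewed at a slight angle, with some photo noise. The marked point sits on the contour labelled 50.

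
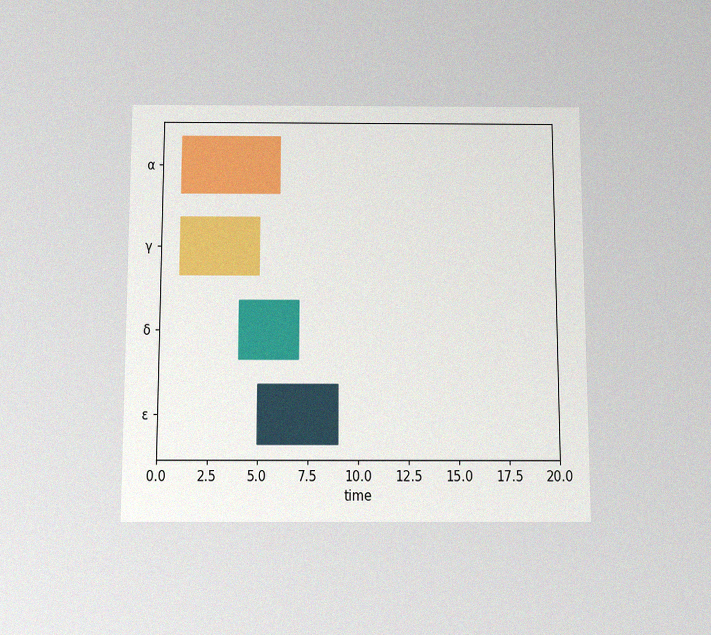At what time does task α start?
1

The chart is viewed slightly from below, with some photo noise. The α bar begins at t=1.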